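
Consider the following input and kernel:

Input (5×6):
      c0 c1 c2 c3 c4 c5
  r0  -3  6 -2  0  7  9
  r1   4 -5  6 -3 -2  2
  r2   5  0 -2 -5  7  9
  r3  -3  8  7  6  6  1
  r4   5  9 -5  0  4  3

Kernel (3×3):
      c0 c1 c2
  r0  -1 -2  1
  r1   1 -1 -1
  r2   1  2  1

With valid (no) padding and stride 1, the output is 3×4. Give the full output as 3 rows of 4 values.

-5 -19 15 10
39 25 19 7
-7 -7 13 10

Output[0,0]: The receptive field on the input at this output position is [-3 6 -2 / 4 -5 6 / 5 0 -2]. Elementwise product with the kernel and sum: -3·-1 + 6·-2 + -2·1 + 4·1 + -5·-1 + 6·-1 + 5·1 + 0·2 + -2·1.
Output[0,1]: The receptive field on the input at this output position is [6 -2 0 / -5 6 -3 / 0 -2 -5]. Elementwise product with the kernel and sum: 6·-1 + -2·-2 + 0·1 + -5·1 + 6·-1 + -3·-1 + 0·1 + -2·2 + -5·1.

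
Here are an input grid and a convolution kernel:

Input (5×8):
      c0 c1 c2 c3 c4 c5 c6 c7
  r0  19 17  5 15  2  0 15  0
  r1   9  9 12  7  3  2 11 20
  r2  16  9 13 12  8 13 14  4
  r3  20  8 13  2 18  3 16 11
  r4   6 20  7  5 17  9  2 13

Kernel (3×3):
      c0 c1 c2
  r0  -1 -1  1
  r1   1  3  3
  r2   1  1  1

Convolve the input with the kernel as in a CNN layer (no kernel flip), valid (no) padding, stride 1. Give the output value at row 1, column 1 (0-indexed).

The receptive field on the input at this output position is [9 12 7 / 9 13 12 / 8 13 2]. Elementwise product with the kernel and sum: 9·-1 + 12·-1 + 7·1 + 9·1 + 13·3 + 12·3 + 8·1 + 13·1 + 2·1.

93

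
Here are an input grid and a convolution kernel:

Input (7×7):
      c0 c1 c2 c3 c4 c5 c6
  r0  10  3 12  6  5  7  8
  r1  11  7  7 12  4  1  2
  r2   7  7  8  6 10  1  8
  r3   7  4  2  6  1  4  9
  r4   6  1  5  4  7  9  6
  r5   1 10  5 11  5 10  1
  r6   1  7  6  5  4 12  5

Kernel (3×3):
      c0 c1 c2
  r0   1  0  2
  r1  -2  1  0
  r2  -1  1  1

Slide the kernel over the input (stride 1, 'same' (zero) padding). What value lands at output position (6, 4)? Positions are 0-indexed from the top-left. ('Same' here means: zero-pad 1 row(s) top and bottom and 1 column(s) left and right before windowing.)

The receptive field on the zero-padded input at this output position is [11 5 10 / 5 4 12 / 0 0 0]. Elementwise product with the kernel and sum: 11·1 + 10·2 + 5·-2 + 4·1 + 0·-1 + 0·1 + 0·1.

25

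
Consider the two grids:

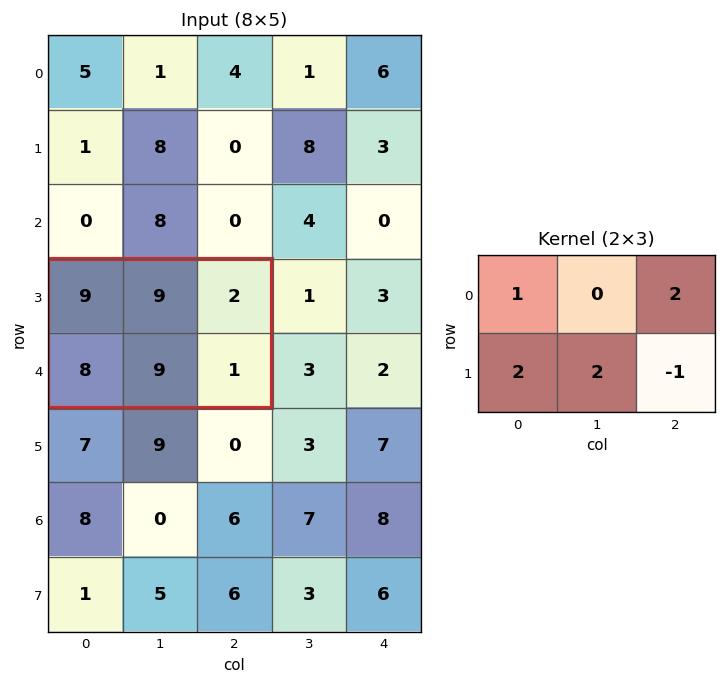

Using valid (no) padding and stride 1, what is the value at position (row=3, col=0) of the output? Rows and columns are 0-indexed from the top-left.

46

The receptive field on the input at this output position is [9 9 2 / 8 9 1]. Elementwise product with the kernel and sum: 9·1 + 2·2 + 8·2 + 9·2 + 1·-1.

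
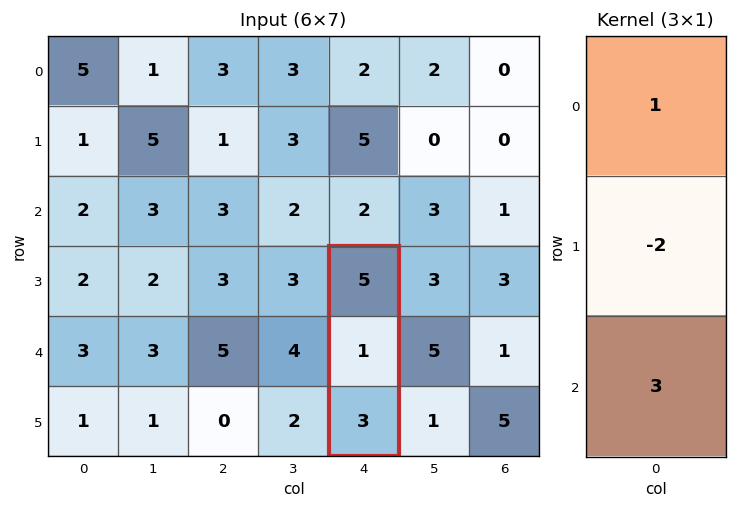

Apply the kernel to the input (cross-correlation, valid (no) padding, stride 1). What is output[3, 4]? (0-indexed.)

12

The receptive field on the input at this output position is [5 / 1 / 3]. Elementwise product with the kernel and sum: 5·1 + 1·-2 + 3·3.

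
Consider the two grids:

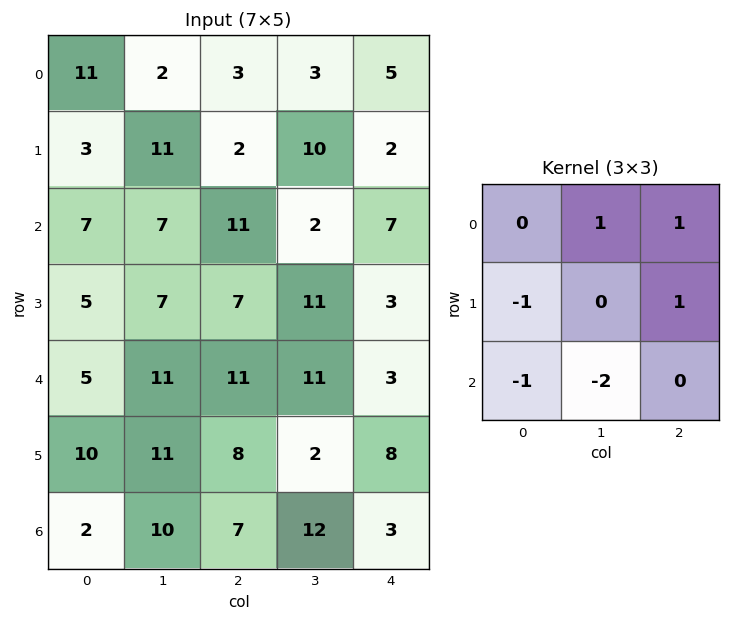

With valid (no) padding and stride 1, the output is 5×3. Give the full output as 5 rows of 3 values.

Output[0,0]: The receptive field on the input at this output position is [11 2 3 / 3 11 2 / 7 7 11]. Elementwise product with the kernel and sum: 2·1 + 3·1 + 3·-1 + 2·1 + 7·-1 + 7·-2.

-17 -24 -7
-2 -14 -21
-7 -16 -28
-12 -9 -6
-2 -11 -17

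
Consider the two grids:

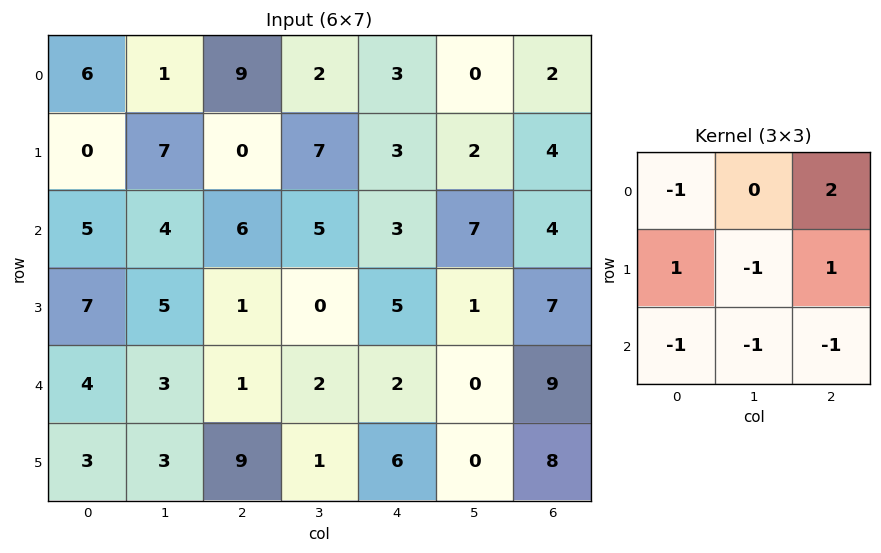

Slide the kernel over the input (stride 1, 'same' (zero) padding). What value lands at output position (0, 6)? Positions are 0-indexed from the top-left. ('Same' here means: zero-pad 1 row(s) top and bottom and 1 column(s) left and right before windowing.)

The receptive field on the zero-padded input at this output position is [0 0 0 / 0 2 0 / 2 4 0]. Elementwise product with the kernel and sum: 0·-1 + 0·2 + 0·1 + 2·-1 + 0·1 + 2·-1 + 4·-1 + 0·-1.

-8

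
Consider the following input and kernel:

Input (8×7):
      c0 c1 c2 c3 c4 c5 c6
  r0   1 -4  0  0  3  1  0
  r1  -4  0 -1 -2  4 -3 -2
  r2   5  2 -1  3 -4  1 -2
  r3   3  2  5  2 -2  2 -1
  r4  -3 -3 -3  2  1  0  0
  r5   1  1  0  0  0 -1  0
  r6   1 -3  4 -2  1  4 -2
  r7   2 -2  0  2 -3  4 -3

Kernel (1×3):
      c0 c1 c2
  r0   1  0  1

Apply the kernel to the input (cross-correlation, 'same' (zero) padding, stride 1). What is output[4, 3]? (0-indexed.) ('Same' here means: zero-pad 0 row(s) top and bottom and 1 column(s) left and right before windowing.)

-2

The receptive field on the zero-padded input at this output position is [-3 2 1]. Elementwise product with the kernel and sum: -3·1 + 1·1.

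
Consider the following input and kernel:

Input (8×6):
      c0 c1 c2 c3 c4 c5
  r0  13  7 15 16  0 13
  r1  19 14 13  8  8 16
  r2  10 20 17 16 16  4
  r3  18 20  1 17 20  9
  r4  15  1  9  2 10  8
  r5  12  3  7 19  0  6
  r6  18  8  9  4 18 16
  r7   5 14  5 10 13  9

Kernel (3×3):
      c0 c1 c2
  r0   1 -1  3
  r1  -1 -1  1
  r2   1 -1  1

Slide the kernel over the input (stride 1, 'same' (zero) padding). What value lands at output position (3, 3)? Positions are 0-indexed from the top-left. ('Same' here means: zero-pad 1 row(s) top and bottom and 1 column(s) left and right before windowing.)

68

The receptive field on the zero-padded input at this output position is [17 16 16 / 1 17 20 / 9 2 10]. Elementwise product with the kernel and sum: 17·1 + 16·-1 + 16·3 + 1·-1 + 17·-1 + 20·1 + 9·1 + 2·-1 + 10·1.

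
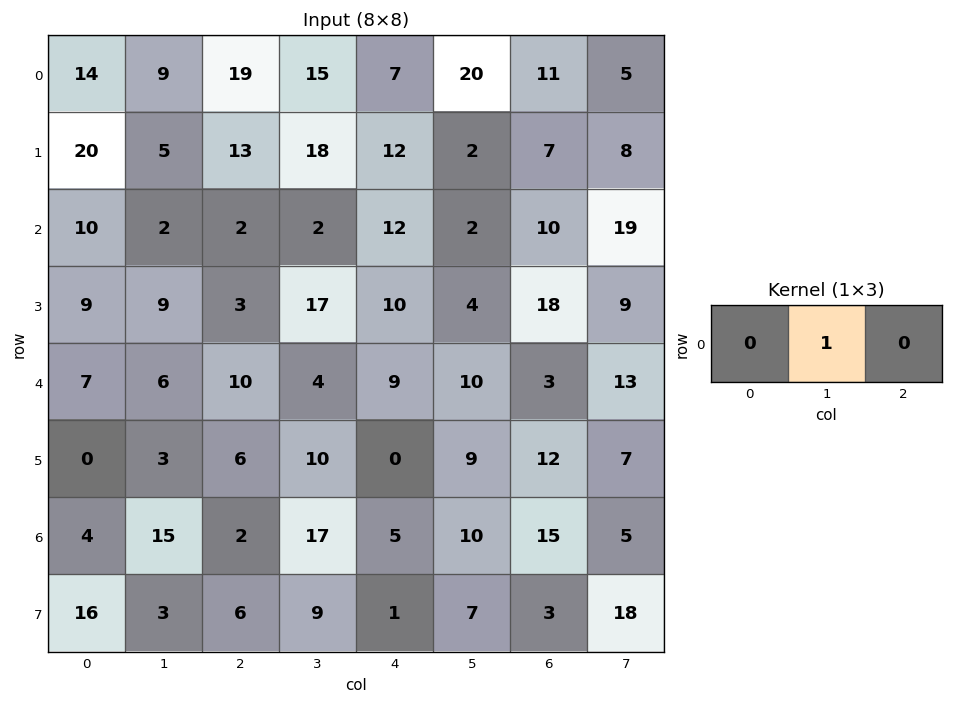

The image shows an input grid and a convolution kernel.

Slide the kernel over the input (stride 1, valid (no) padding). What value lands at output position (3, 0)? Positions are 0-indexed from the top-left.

9

The receptive field on the input at this output position is [9 9 3]. Elementwise product with the kernel and sum: 9·1.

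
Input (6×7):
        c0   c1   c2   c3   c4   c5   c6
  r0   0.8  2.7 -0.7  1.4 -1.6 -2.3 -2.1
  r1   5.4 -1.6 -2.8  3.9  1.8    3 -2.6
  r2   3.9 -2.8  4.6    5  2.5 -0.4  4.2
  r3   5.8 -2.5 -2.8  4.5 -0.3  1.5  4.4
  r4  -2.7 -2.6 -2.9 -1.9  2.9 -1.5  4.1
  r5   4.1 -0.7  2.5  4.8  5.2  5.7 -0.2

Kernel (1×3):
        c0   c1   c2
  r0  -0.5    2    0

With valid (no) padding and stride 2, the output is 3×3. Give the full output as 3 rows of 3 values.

Output[0,0]: The receptive field on the input at this output position is [0.8 2.7 -0.7]. Elementwise product with the kernel and sum: 0.8·-0.5 + 2.7·2.

5 3.15 -3.8
-7.55 7.7 -2.05
-3.85 -2.35 -4.45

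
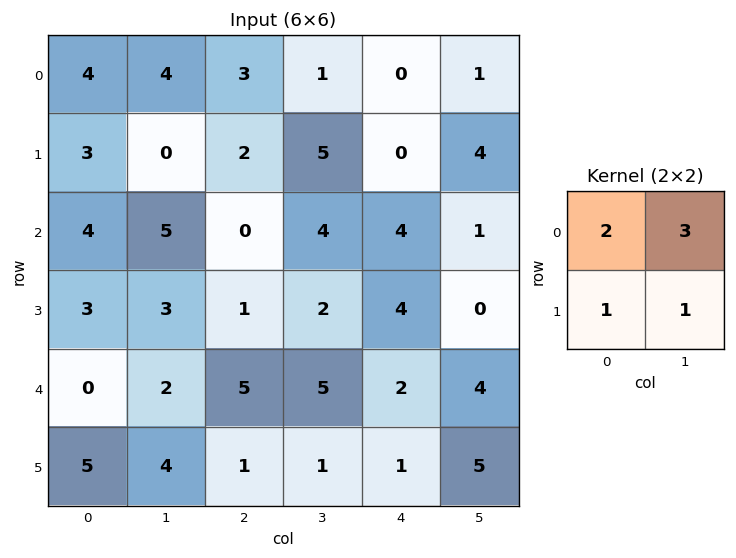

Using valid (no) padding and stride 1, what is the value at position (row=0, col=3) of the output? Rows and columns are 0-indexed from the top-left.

The receptive field on the input at this output position is [1 0 / 5 0]. Elementwise product with the kernel and sum: 1·2 + 0·3 + 5·1 + 0·1.

7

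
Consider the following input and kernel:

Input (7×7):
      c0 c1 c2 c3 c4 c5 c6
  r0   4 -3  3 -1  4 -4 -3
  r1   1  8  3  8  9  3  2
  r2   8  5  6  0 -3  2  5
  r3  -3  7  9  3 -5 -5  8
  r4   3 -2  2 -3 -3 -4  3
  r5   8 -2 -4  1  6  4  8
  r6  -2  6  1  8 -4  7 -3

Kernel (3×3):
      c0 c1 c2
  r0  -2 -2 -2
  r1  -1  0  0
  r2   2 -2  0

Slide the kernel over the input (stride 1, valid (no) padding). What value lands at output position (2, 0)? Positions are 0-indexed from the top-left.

-25

The receptive field on the input at this output position is [8 5 6 / -3 7 9 / 3 -2 2]. Elementwise product with the kernel and sum: 8·-2 + 5·-2 + 6·-2 + -3·-1 + 3·2 + -2·-2.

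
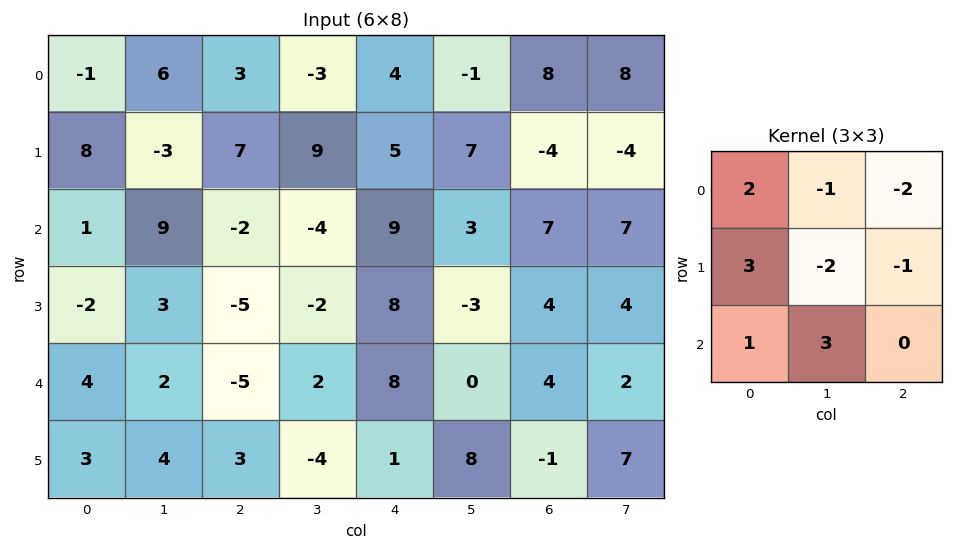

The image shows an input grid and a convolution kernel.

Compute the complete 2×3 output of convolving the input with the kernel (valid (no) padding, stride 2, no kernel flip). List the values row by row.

Output[0,0]: The receptive field on the input at this output position is [-1 6 3 / 8 -3 7 / 1 9 -2]. Elementwise product with the kernel and sum: -1·2 + 6·-1 + 3·-2 + 8·3 + -3·-2 + 7·-1 + 1·1 + 9·3.

37 -15 16
0 -36 35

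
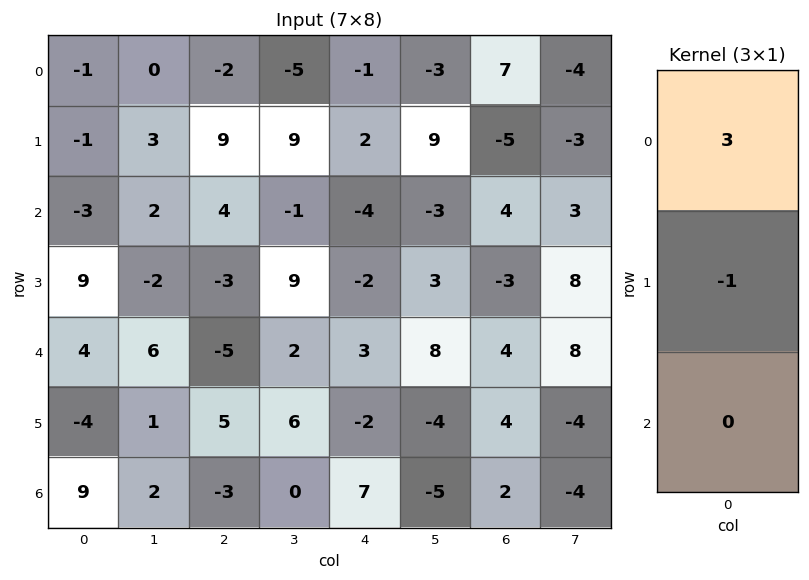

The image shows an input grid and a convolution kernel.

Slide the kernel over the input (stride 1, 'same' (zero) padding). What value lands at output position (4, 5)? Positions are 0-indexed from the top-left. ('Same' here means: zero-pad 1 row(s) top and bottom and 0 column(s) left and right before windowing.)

The receptive field on the zero-padded input at this output position is [3 / 8 / -4]. Elementwise product with the kernel and sum: 3·3 + 8·-1.

1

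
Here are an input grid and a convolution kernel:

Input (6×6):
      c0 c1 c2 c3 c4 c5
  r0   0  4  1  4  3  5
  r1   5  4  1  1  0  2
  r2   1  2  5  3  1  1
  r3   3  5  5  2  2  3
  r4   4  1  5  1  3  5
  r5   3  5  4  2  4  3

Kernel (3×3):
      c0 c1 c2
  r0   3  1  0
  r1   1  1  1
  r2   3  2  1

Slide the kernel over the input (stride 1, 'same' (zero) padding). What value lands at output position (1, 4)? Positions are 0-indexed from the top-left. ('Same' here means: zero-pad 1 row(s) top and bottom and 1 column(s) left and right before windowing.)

30

The receptive field on the zero-padded input at this output position is [4 3 5 / 1 0 2 / 3 1 1]. Elementwise product with the kernel and sum: 4·3 + 3·1 + 1·1 + 0·1 + 2·1 + 3·3 + 1·2 + 1·1.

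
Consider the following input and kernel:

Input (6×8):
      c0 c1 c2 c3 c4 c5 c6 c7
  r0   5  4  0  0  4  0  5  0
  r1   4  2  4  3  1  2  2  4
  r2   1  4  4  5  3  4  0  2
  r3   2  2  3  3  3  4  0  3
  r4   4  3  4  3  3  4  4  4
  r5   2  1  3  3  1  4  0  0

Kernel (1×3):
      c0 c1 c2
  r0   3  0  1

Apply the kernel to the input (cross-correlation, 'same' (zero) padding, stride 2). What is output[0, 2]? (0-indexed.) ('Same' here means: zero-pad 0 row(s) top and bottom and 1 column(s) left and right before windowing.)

0

The receptive field on the zero-padded input at this output position is [0 4 0]. Elementwise product with the kernel and sum: 0·3 + 0·1.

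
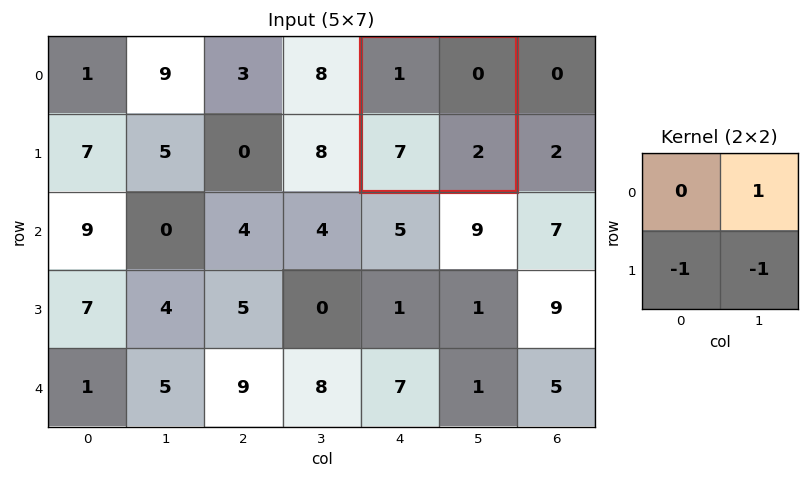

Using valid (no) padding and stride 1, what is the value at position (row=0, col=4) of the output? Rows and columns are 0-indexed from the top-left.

-9

The receptive field on the input at this output position is [1 0 / 7 2]. Elementwise product with the kernel and sum: 0·1 + 7·-1 + 2·-1.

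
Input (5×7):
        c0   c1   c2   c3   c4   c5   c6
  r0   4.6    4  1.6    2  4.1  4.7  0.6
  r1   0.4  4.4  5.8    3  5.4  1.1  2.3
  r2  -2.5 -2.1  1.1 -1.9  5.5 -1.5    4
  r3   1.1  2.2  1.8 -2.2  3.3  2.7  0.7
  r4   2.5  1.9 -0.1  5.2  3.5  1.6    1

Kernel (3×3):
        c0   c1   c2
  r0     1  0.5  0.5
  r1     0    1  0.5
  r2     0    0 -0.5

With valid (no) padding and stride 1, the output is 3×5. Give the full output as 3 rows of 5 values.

Output[0,0]: The receptive field on the input at this output position is [4.6 4 1.6 / 0.4 4.4 5.8 / -2.5 -2.1 1.1]. Elementwise product with the kernel and sum: 4.6·1 + 4·0.5 + 1.6·0.5 + 4.4·1 + 5.8·0.5 + 1.1·-0.5.

14.15 14.05 7.6 13.1 7
3.05 10.05 9.2 9.65 7.25
0.15 -4.4 0.6 3.95 9.3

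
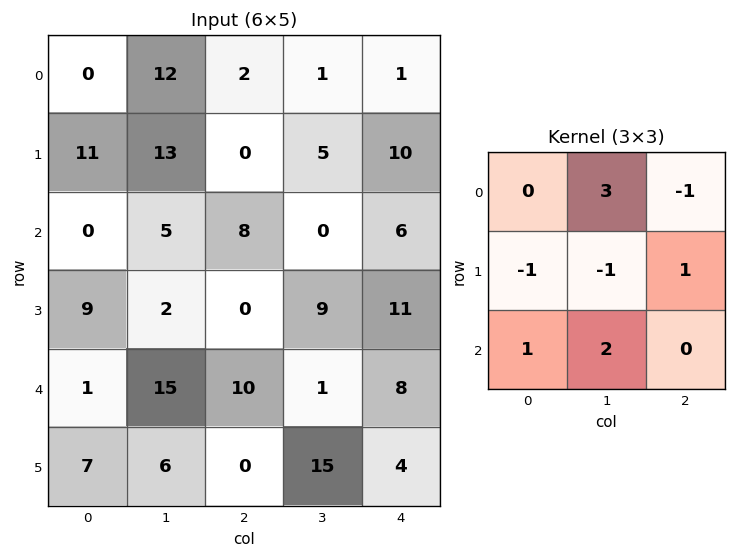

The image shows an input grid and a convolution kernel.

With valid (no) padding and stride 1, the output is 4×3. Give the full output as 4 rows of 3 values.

20 18 15
55 -16 21
27 66 8
19 -27 43

Output[0,0]: The receptive field on the input at this output position is [0 12 2 / 11 13 0 / 0 5 8]. Elementwise product with the kernel and sum: 12·3 + 2·-1 + 11·-1 + 13·-1 + 0·1 + 0·1 + 5·2.
Output[0,1]: The receptive field on the input at this output position is [12 2 1 / 13 0 5 / 5 8 0]. Elementwise product with the kernel and sum: 2·3 + 1·-1 + 13·-1 + 0·-1 + 5·1 + 5·1 + 8·2.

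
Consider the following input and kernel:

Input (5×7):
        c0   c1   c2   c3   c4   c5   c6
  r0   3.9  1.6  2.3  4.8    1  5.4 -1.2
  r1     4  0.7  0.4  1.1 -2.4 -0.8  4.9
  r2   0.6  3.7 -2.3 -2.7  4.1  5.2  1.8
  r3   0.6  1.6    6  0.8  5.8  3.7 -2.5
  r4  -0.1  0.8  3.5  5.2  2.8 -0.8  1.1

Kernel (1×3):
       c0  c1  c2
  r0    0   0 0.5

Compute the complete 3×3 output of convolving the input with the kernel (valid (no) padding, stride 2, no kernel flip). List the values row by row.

1.15 0.5 -0.6
-1.15 2.05 0.9
1.75 1.4 0.55

Output[0,0]: The receptive field on the input at this output position is [3.9 1.6 2.3]. Elementwise product with the kernel and sum: 2.3·0.5.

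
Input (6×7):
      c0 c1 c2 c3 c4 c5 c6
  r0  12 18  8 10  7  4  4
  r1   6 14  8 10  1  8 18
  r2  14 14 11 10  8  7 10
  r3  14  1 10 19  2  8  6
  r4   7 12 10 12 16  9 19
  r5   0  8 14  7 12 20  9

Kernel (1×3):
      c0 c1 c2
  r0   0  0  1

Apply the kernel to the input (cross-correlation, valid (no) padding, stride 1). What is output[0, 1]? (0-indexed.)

The receptive field on the input at this output position is [18 8 10]. Elementwise product with the kernel and sum: 10·1.

10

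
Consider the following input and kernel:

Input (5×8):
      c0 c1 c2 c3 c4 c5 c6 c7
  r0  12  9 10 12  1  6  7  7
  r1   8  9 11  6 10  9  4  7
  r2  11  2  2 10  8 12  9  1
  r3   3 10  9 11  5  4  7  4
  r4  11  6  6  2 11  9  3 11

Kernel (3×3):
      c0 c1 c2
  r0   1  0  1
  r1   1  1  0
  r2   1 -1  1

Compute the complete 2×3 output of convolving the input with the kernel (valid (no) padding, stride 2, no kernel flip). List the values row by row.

50 28 32
37 45 31

Output[0,0]: The receptive field on the input at this output position is [12 9 10 / 8 9 11 / 11 2 2]. Elementwise product with the kernel and sum: 12·1 + 10·1 + 8·1 + 9·1 + 11·1 + 2·-1 + 2·1.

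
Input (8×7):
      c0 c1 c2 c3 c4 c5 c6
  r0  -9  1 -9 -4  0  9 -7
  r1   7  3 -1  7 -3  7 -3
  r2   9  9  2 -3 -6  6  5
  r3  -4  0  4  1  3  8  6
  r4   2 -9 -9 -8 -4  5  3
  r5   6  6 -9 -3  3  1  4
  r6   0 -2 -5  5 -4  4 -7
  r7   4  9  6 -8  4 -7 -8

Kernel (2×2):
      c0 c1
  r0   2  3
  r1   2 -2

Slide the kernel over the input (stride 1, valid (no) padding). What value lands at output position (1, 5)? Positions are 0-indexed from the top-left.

7

The receptive field on the input at this output position is [7 -3 / 6 5]. Elementwise product with the kernel and sum: 7·2 + -3·3 + 6·2 + 5·-2.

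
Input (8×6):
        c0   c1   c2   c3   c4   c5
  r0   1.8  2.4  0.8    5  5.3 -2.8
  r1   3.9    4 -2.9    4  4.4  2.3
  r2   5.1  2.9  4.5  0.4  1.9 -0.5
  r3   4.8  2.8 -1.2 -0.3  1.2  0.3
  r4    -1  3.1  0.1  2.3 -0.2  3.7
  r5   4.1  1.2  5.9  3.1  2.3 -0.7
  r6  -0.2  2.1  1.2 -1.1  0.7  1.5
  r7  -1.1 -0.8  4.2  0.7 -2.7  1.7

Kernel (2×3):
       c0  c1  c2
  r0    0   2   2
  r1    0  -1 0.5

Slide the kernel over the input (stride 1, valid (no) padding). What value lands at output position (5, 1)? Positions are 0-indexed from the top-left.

16.25

The receptive field on the input at this output position is [1.2 5.9 3.1 / 2.1 1.2 -1.1]. Elementwise product with the kernel and sum: 5.9·2 + 3.1·2 + 1.2·-1 + -1.1·0.5.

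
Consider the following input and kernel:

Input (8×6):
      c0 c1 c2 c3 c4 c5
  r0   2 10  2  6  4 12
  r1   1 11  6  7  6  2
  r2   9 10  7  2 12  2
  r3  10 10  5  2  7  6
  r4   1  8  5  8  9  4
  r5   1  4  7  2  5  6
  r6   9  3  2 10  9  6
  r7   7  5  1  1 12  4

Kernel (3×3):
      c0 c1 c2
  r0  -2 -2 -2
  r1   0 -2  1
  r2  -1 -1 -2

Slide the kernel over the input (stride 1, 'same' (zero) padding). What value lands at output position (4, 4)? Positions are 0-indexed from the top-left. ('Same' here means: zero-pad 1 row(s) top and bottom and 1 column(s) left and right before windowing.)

The receptive field on the zero-padded input at this output position is [2 7 6 / 8 9 4 / 2 5 6]. Elementwise product with the kernel and sum: 2·-2 + 7·-2 + 6·-2 + 9·-2 + 4·1 + 2·-1 + 5·-1 + 6·-2.

-63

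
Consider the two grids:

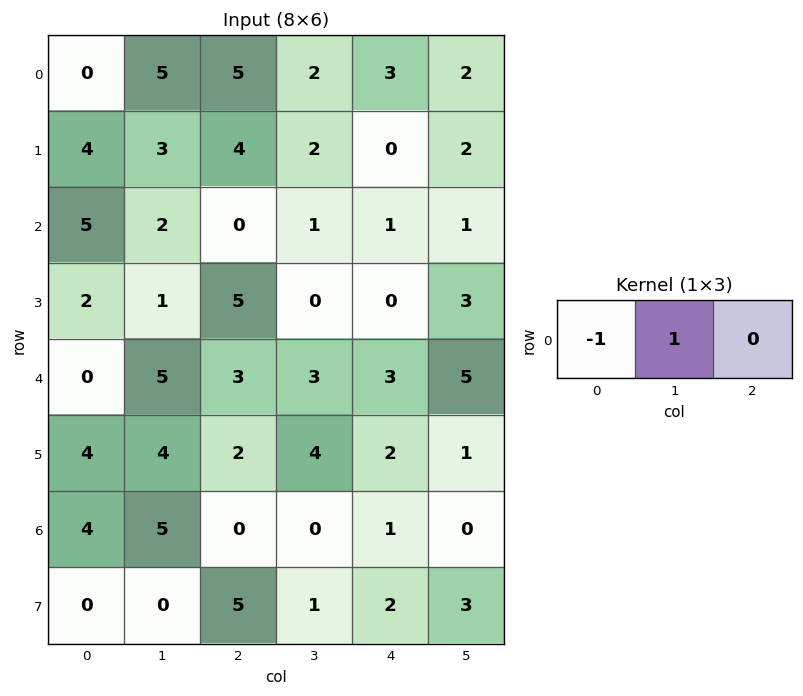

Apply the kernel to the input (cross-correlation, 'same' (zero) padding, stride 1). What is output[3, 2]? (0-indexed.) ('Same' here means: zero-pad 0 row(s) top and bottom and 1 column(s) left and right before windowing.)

The receptive field on the zero-padded input at this output position is [1 5 0]. Elementwise product with the kernel and sum: 1·-1 + 5·1.

4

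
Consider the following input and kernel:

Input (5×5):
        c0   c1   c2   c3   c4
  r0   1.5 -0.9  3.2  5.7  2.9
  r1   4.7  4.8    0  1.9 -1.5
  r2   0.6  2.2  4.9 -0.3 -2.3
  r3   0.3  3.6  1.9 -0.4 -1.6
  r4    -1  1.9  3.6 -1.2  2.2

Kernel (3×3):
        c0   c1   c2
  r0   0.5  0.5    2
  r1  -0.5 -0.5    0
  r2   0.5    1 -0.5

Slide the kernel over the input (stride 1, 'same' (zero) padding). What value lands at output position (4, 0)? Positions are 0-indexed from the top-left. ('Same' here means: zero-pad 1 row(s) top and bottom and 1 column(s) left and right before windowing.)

The receptive field on the zero-padded input at this output position is [0 0.3 3.6 / 0 -1 1.9 / 0 0 0]. Elementwise product with the kernel and sum: 0·0.5 + 0.3·0.5 + 3.6·2 + 0·-0.5 + -1·-0.5 + 0·0.5 + 0·1 + 0·-0.5.

7.85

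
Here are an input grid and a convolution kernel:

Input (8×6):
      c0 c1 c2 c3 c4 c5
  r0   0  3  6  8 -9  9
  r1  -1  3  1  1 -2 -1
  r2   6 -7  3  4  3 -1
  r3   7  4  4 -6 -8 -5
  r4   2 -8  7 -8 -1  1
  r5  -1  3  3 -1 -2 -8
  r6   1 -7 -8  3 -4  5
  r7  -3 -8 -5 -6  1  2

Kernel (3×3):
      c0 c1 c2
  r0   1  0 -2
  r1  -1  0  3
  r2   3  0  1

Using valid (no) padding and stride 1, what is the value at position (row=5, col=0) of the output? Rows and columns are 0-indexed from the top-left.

The receptive field on the input at this output position is [-1 3 3 / 1 -7 -8 / -3 -8 -5]. Elementwise product with the kernel and sum: -1·1 + 3·-2 + 1·-1 + -8·3 + -3·3 + -5·1.

-46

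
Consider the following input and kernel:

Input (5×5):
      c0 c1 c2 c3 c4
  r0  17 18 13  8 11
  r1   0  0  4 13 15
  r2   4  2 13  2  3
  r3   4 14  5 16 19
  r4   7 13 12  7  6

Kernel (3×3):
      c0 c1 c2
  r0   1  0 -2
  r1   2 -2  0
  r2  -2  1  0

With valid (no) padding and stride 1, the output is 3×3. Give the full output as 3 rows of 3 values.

-15 3 -51
2 -71 2
-43 2 -32

Output[0,0]: The receptive field on the input at this output position is [17 18 13 / 0 0 4 / 4 2 13]. Elementwise product with the kernel and sum: 17·1 + 13·-2 + 0·2 + 0·-2 + 4·-2 + 2·1.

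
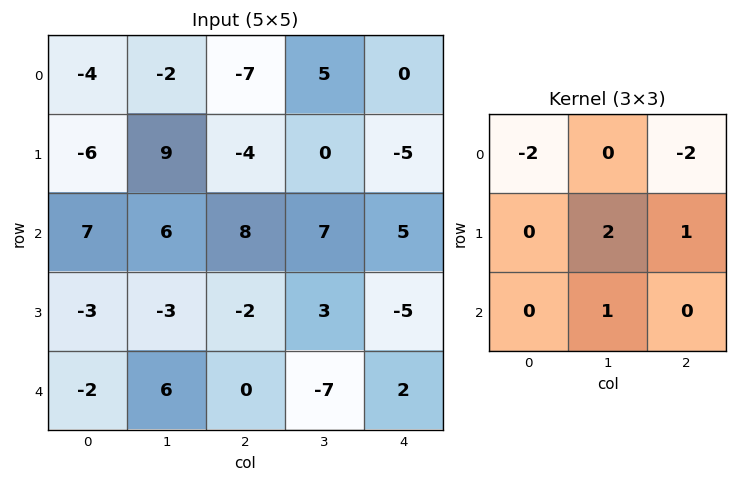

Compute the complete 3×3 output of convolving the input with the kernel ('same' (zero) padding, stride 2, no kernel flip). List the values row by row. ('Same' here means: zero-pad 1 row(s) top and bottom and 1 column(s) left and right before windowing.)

-16 -13 -5
-1 3 5
8 -7 -2

Output[0,0]: The receptive field on the zero-padded input at this output position is [0 0 0 / 0 -4 -2 / 0 -6 9]. Elementwise product with the kernel and sum: 0·-2 + 0·-2 + -4·2 + -2·1 + -6·1.
Output[0,1]: The receptive field on the zero-padded input at this output position is [0 0 0 / -2 -7 5 / 9 -4 0]. Elementwise product with the kernel and sum: 0·-2 + 0·-2 + -7·2 + 5·1 + -4·1.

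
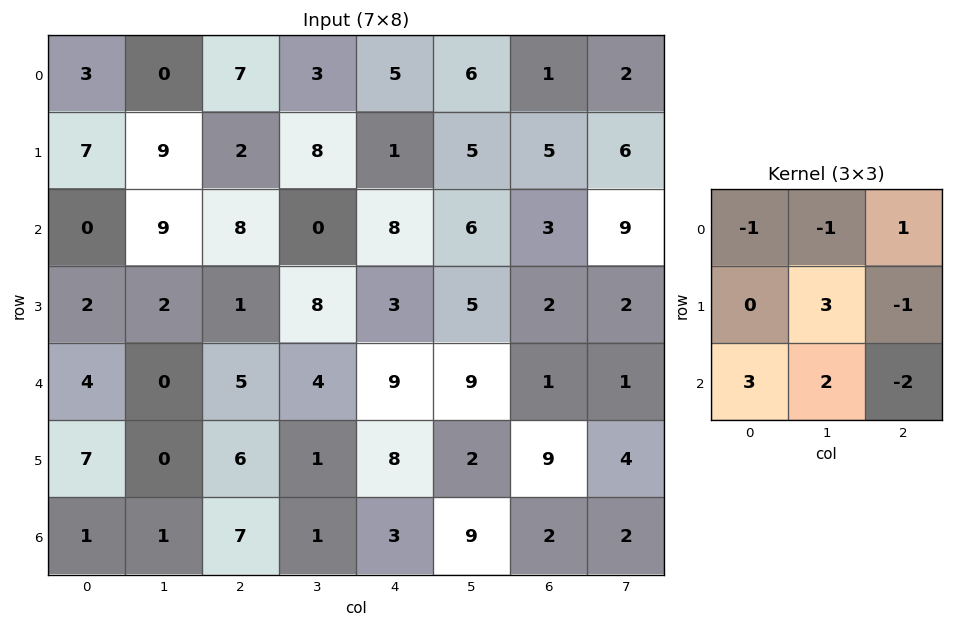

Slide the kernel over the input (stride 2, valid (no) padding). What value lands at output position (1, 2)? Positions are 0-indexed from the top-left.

45

The receptive field on the input at this output position is [8 6 3 / 3 5 2 / 9 9 1]. Elementwise product with the kernel and sum: 8·-1 + 6·-1 + 3·1 + 5·3 + 2·-1 + 9·3 + 9·2 + 1·-2.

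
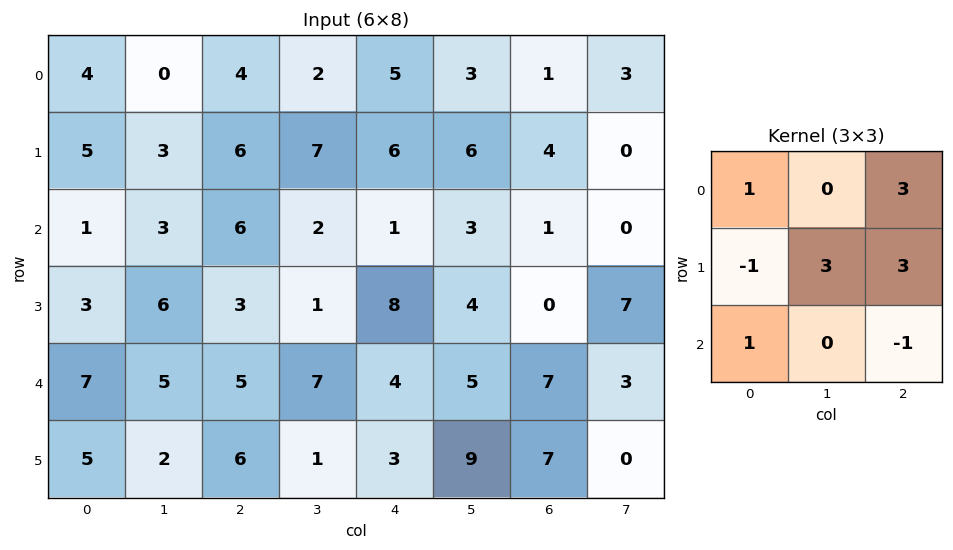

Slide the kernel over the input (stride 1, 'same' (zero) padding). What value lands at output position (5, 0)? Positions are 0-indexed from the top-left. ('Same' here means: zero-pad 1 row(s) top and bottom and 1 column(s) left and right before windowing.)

The receptive field on the zero-padded input at this output position is [0 7 5 / 0 5 2 / 0 0 0]. Elementwise product with the kernel and sum: 0·1 + 5·3 + 0·-1 + 5·3 + 2·3 + 0·1 + 0·-1.

36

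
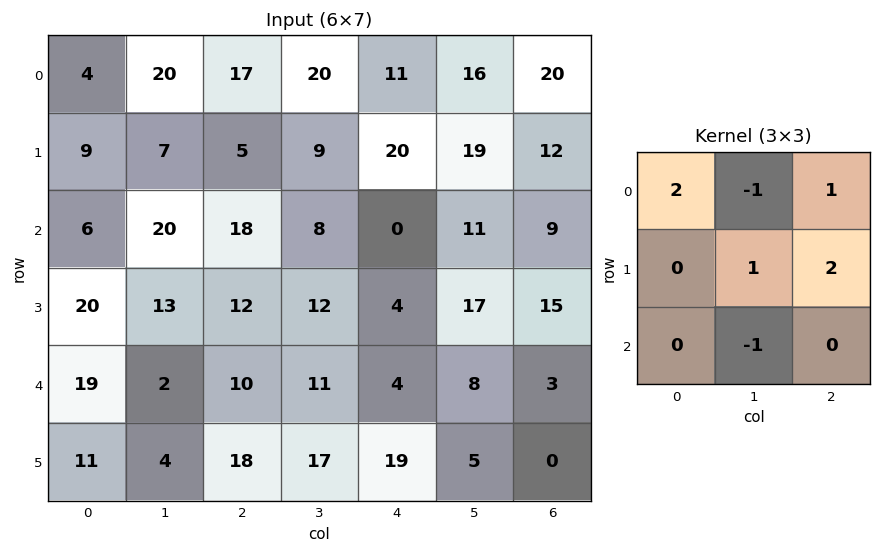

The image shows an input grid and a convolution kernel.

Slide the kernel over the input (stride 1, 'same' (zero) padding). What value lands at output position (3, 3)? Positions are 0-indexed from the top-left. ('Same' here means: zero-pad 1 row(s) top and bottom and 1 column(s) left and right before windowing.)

37

The receptive field on the zero-padded input at this output position is [18 8 0 / 12 12 4 / 10 11 4]. Elementwise product with the kernel and sum: 18·2 + 8·-1 + 0·1 + 12·1 + 4·2 + 11·-1.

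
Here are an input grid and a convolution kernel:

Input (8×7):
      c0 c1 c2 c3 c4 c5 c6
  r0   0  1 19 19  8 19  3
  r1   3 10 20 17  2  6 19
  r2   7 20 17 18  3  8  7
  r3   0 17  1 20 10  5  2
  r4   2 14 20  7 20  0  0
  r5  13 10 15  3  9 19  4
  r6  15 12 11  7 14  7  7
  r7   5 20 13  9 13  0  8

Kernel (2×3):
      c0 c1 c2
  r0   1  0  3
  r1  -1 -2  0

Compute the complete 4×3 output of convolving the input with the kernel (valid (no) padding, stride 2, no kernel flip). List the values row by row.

Output[0,0]: The receptive field on the input at this output position is [0 1 19 / 3 10 20]. Elementwise product with the kernel and sum: 0·1 + 19·3 + 3·-1 + 10·-2.
Output[0,1]: The receptive field on the input at this output position is [19 19 8 / 20 17 2]. Elementwise product with the kernel and sum: 19·1 + 8·3 + 20·-1 + 17·-2.

34 -11 3
24 -15 4
29 59 -27
3 22 22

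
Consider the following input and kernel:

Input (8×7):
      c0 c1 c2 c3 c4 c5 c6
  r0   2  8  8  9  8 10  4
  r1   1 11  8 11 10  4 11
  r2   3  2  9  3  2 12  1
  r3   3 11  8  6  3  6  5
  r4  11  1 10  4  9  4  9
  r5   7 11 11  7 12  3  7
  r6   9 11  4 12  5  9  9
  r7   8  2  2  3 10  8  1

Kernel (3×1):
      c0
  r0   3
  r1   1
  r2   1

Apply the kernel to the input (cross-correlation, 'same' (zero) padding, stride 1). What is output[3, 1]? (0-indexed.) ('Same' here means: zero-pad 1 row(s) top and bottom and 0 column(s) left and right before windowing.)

The receptive field on the zero-padded input at this output position is [2 / 11 / 1]. Elementwise product with the kernel and sum: 2·3 + 11·1 + 1·1.

18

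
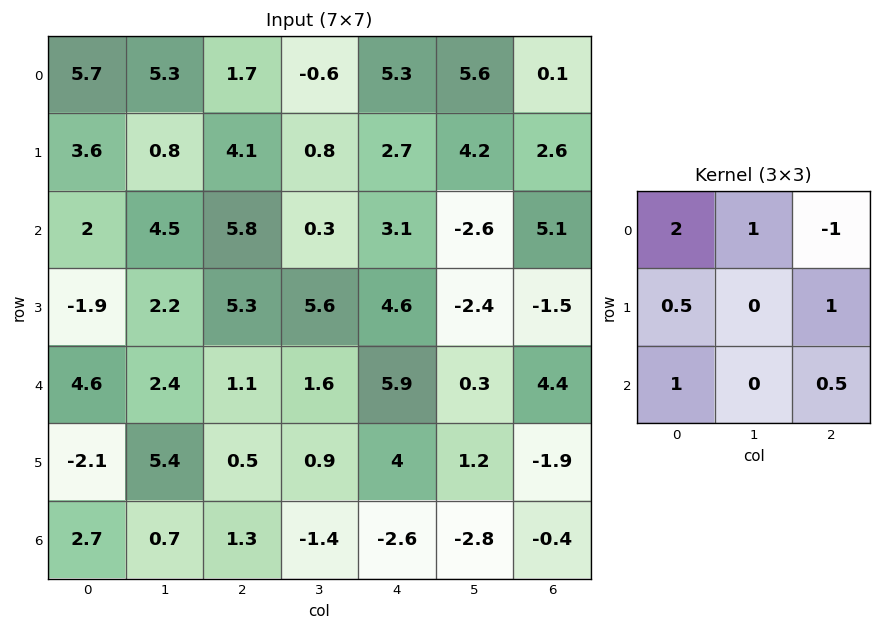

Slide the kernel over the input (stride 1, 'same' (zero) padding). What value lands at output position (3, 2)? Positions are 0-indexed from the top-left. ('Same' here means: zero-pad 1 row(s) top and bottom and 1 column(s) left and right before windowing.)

The receptive field on the zero-padded input at this output position is [4.5 5.8 0.3 / 2.2 5.3 5.6 / 2.4 1.1 1.6]. Elementwise product with the kernel and sum: 4.5·2 + 5.8·1 + 0.3·-1 + 2.2·0.5 + 5.6·1 + 2.4·1 + 1.6·0.5.

24.4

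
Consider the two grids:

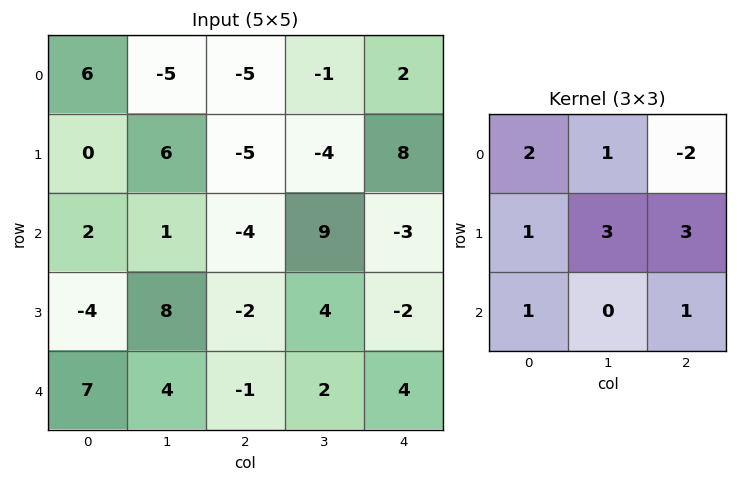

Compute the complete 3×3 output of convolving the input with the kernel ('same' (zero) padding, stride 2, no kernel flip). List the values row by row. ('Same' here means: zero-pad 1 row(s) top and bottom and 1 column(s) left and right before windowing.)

Output[0,0]: The receptive field on the zero-padded input at this output position is [0 0 0 / 0 6 -5 / 0 0 6]. Elementwise product with the kernel and sum: 0·2 + 0·1 + 0·-2 + 0·1 + 6·3 + -5·3 + 0·1 + 6·1.
Output[0,1]: The receptive field on the zero-padded input at this output position is [0 0 0 / -5 -5 -1 / 6 -5 -4]. Elementwise product with the kernel and sum: 0·2 + 0·1 + 0·-2 + -5·1 + -5·3 + -1·3 + 6·1 + -4·1.

9 -21 1
5 43 4
13 13 20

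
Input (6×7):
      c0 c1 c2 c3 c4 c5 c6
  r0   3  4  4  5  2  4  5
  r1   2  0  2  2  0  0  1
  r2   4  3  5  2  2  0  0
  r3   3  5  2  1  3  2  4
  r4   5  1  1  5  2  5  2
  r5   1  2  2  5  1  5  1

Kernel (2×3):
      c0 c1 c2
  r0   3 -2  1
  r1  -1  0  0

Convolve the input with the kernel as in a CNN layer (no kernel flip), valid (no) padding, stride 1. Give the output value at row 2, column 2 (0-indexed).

11

The receptive field on the input at this output position is [5 2 2 / 2 1 3]. Elementwise product with the kernel and sum: 5·3 + 2·-2 + 2·1 + 2·-1.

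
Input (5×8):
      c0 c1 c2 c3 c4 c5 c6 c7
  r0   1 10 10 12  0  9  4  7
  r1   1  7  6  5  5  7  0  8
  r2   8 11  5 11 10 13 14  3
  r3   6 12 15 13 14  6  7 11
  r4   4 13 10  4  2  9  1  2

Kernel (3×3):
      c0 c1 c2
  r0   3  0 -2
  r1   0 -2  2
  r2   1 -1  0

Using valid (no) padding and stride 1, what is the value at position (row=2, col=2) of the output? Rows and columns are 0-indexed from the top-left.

The receptive field on the input at this output position is [5 11 10 / 15 13 14 / 10 4 2]. Elementwise product with the kernel and sum: 5·3 + 10·-2 + 13·-2 + 14·2 + 10·1 + 4·-1.

3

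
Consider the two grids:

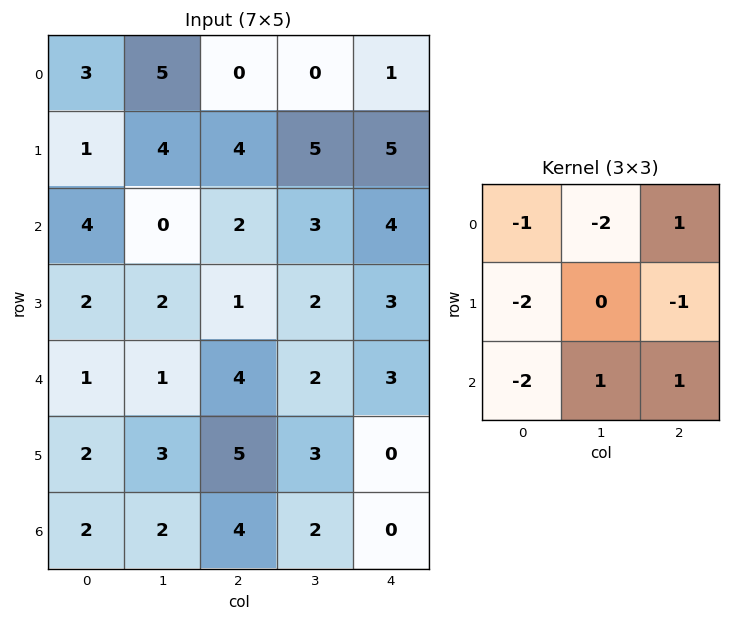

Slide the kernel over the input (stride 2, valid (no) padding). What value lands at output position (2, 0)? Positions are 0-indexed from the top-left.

The receptive field on the input at this output position is [1 1 4 / 2 3 5 / 2 2 4]. Elementwise product with the kernel and sum: 1·-1 + 1·-2 + 4·1 + 2·-2 + 5·-1 + 2·-2 + 2·1 + 4·1.

-6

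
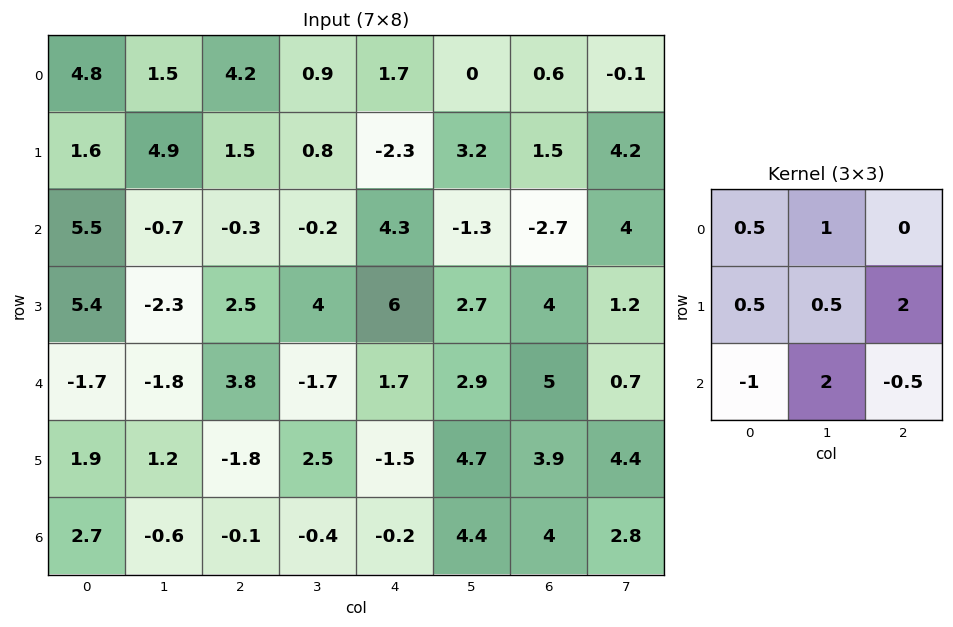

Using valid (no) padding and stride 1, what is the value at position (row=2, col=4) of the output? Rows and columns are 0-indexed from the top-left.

14.8

The receptive field on the input at this output position is [4.3 -1.3 -2.7 / 6 2.7 4 / 1.7 2.9 5]. Elementwise product with the kernel and sum: 4.3·0.5 + -1.3·1 + 6·0.5 + 2.7·0.5 + 4·2 + 1.7·-1 + 2.9·2 + 5·-0.5.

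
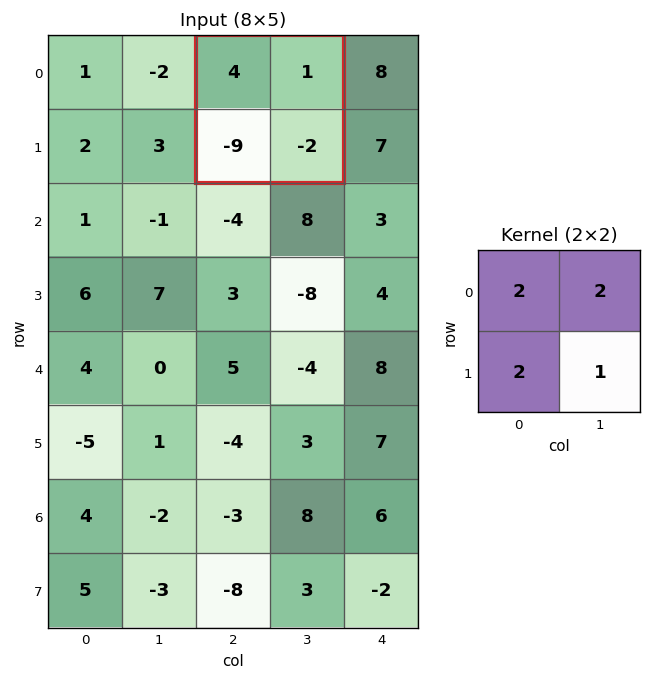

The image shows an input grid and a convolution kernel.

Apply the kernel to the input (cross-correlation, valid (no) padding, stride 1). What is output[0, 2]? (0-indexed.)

The receptive field on the input at this output position is [4 1 / -9 -2]. Elementwise product with the kernel and sum: 4·2 + 1·2 + -9·2 + -2·1.

-10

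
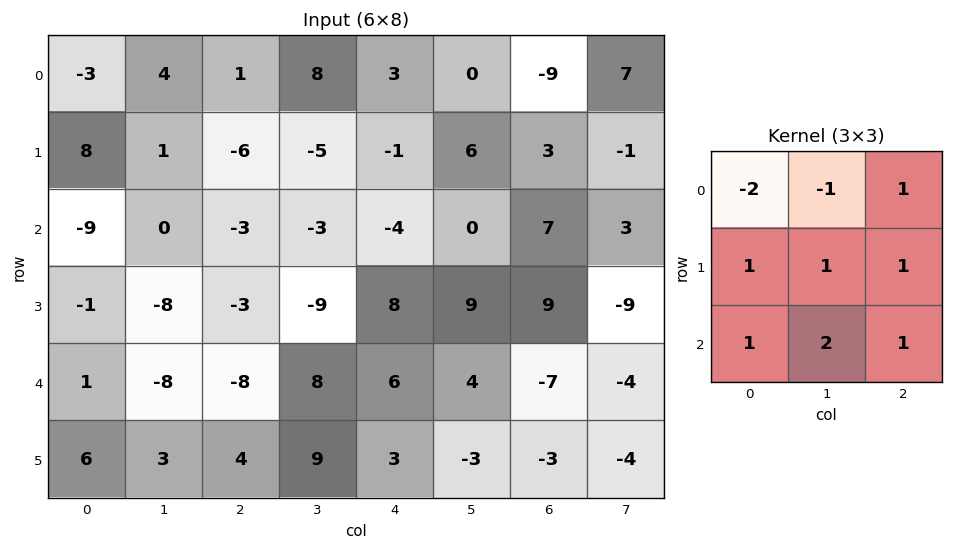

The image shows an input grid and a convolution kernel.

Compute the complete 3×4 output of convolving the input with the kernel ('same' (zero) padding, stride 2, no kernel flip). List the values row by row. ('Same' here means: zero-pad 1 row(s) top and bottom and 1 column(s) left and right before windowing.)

18 -3 10 9
-26 -30 26 12
1 22 49 -56

Output[0,0]: The receptive field on the zero-padded input at this output position is [0 0 0 / 0 -3 4 / 0 8 1]. Elementwise product with the kernel and sum: 0·-2 + 0·-1 + 0·1 + 0·1 + -3·1 + 4·1 + 0·1 + 8·2 + 1·1.
Output[0,1]: The receptive field on the zero-padded input at this output position is [0 0 0 / 4 1 8 / 1 -6 -5]. Elementwise product with the kernel and sum: 0·-2 + 0·-1 + 0·1 + 4·1 + 1·1 + 8·1 + 1·1 + -6·2 + -5·1.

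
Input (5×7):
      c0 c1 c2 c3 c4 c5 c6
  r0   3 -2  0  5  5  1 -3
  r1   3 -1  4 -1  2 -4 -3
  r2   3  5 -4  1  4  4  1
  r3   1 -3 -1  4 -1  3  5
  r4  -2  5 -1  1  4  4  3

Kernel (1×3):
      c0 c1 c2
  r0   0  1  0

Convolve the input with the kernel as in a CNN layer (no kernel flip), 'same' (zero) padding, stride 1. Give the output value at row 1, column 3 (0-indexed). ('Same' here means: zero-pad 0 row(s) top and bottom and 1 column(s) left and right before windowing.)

-1

The receptive field on the zero-padded input at this output position is [4 -1 2]. Elementwise product with the kernel and sum: -1·1.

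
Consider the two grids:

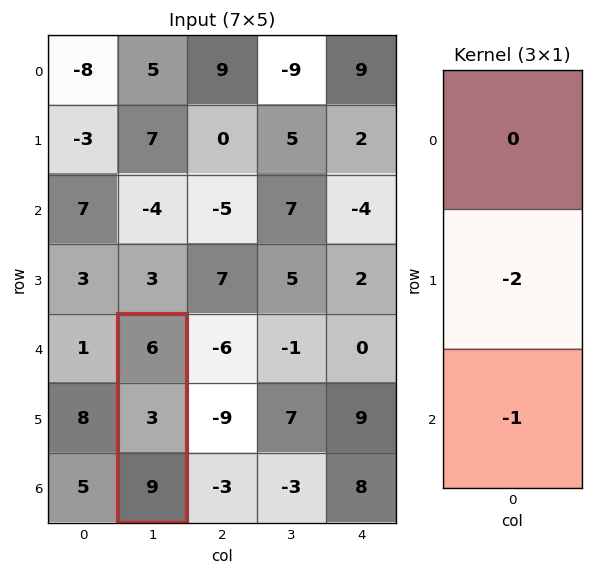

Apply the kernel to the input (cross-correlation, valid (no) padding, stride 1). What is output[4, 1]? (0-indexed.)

The receptive field on the input at this output position is [6 / 3 / 9]. Elementwise product with the kernel and sum: 3·-2 + 9·-1.

-15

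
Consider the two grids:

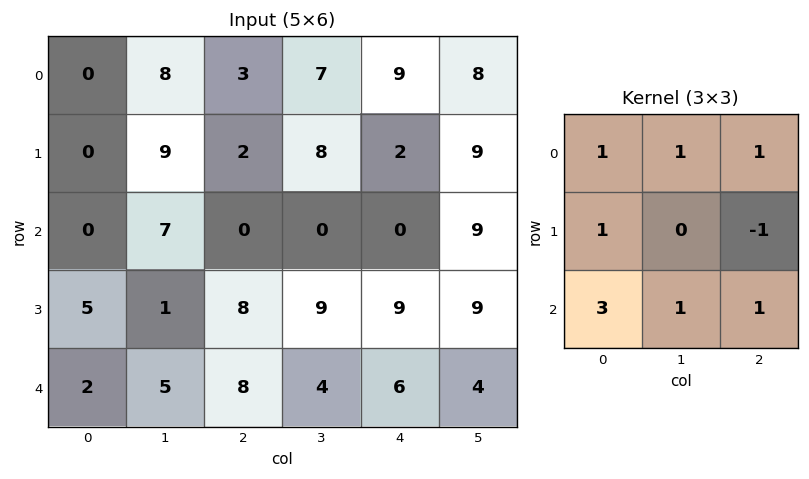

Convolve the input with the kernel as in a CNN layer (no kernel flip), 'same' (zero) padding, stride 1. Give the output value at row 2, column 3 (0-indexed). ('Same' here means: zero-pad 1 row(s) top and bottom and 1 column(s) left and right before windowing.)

54

The receptive field on the zero-padded input at this output position is [2 8 2 / 0 0 0 / 8 9 9]. Elementwise product with the kernel and sum: 2·1 + 8·1 + 2·1 + 0·1 + 0·-1 + 8·3 + 9·1 + 9·1.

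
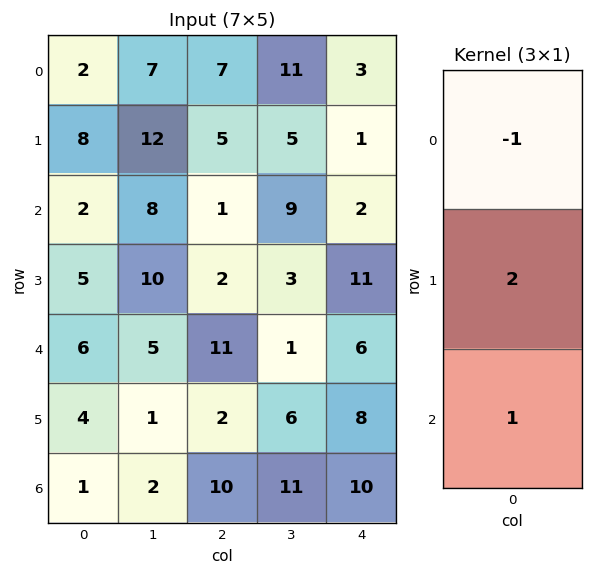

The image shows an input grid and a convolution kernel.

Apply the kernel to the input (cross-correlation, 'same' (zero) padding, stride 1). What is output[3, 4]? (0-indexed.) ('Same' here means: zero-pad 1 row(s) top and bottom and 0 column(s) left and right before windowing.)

26

The receptive field on the zero-padded input at this output position is [2 / 11 / 6]. Elementwise product with the kernel and sum: 2·-1 + 11·2 + 6·1.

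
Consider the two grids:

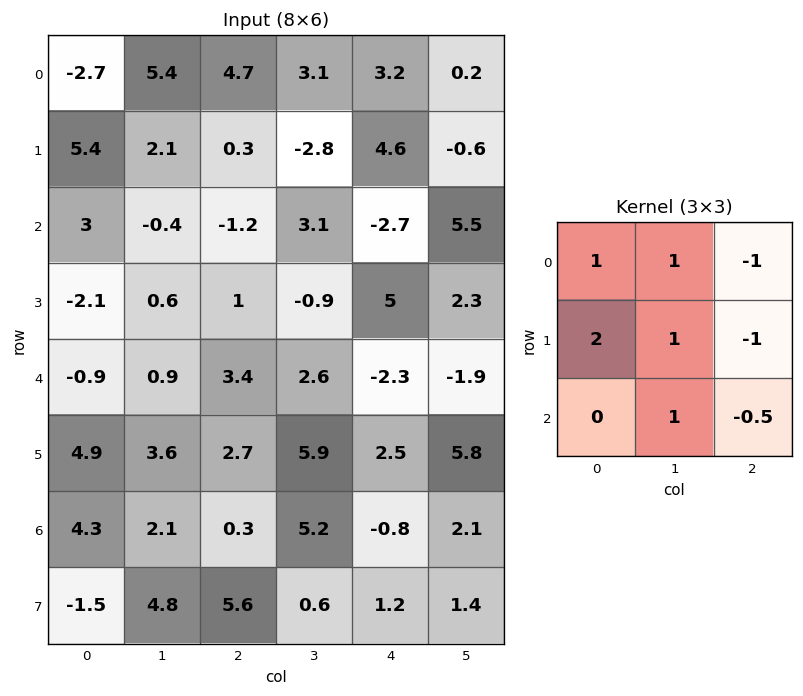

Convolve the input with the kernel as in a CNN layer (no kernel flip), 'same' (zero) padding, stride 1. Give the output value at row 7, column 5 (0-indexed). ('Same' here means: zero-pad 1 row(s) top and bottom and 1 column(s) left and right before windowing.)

The receptive field on the zero-padded input at this output position is [-0.8 2.1 0 / 1.2 1.4 0 / 0 0 0]. Elementwise product with the kernel and sum: -0.8·1 + 2.1·1 + 0·-1 + 1.2·2 + 1.4·1 + 0·-1 + 0·1 + 0·-0.5.

5.1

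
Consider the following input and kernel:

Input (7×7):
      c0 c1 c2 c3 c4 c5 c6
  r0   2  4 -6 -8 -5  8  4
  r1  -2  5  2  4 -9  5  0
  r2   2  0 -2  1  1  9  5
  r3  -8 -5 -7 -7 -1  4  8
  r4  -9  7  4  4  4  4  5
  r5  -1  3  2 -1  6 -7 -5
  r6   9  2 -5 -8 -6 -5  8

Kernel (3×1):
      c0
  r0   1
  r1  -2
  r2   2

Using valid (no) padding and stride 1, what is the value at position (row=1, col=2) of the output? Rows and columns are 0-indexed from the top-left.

-8

The receptive field on the input at this output position is [2 / -2 / -7]. Elementwise product with the kernel and sum: 2·1 + -2·-2 + -7·2.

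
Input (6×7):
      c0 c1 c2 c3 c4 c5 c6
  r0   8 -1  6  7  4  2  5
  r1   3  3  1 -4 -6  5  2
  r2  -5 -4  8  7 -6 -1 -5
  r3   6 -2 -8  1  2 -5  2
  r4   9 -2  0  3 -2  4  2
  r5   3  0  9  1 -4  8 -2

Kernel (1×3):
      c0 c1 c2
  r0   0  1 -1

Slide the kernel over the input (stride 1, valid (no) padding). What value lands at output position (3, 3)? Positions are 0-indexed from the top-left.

The receptive field on the input at this output position is [1 2 -5]. Elementwise product with the kernel and sum: 2·1 + -5·-1.

7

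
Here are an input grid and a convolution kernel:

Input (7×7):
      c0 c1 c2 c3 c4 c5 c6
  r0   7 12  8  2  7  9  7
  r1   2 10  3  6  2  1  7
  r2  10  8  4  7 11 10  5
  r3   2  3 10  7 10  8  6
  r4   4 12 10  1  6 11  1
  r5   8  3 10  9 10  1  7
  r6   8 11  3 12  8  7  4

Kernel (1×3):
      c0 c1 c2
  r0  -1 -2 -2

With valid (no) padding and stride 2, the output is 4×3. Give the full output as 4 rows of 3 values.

-47 -26 -39
-34 -40 -41
-48 -24 -30
-36 -43 -30

Output[0,0]: The receptive field on the input at this output position is [7 12 8]. Elementwise product with the kernel and sum: 7·-1 + 12·-2 + 8·-2.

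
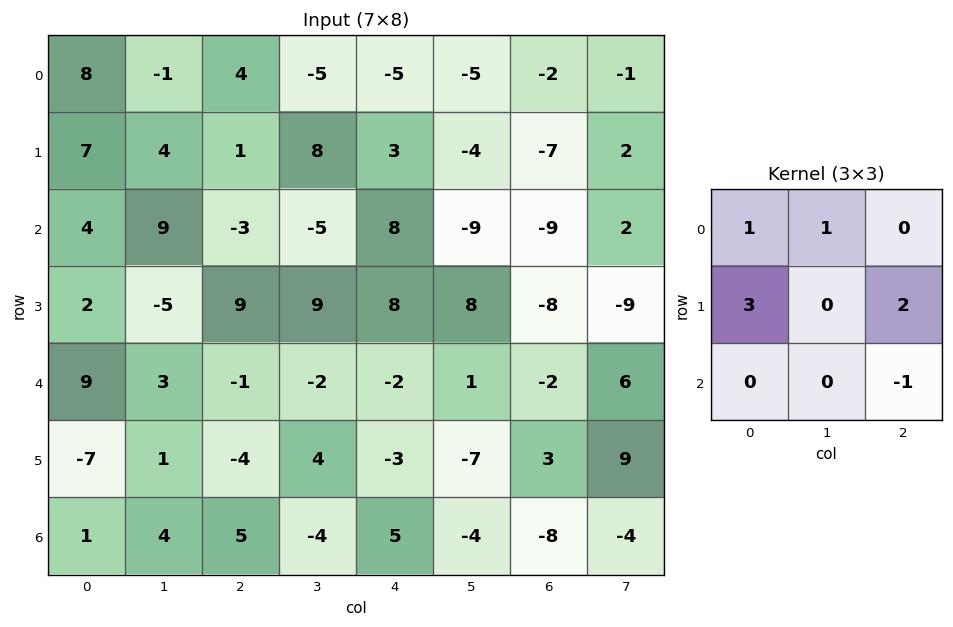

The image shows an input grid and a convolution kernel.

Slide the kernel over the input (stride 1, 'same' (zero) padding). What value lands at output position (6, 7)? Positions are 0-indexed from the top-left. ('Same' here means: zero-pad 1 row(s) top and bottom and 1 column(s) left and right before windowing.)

The receptive field on the zero-padded input at this output position is [3 9 0 / -8 -4 0 / 0 0 0]. Elementwise product with the kernel and sum: 3·1 + 9·1 + -8·3 + 0·2 + 0·-1.

-12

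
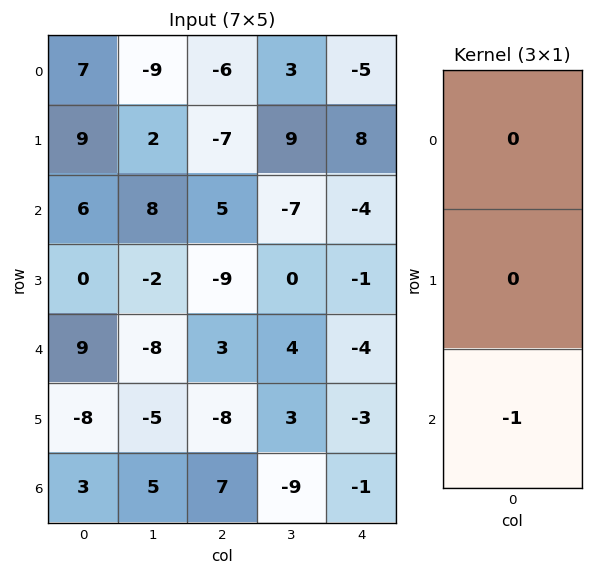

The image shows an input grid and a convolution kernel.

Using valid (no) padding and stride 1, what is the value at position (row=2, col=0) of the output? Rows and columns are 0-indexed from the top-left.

-9

The receptive field on the input at this output position is [6 / 0 / 9]. Elementwise product with the kernel and sum: 9·-1.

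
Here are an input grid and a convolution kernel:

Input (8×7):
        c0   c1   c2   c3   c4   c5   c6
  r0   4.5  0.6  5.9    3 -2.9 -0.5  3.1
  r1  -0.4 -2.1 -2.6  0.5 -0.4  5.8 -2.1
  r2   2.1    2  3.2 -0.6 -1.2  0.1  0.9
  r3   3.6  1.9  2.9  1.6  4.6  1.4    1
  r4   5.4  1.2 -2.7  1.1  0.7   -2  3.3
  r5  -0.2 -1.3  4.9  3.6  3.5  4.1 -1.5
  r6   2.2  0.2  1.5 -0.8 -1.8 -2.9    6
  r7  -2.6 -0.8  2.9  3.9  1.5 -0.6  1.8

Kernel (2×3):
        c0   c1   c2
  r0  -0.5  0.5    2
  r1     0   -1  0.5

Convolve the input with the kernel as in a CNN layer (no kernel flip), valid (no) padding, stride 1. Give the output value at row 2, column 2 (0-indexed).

The receptive field on the input at this output position is [3.2 -0.6 -1.2 / 2.9 1.6 4.6]. Elementwise product with the kernel and sum: 3.2·-0.5 + -0.6·0.5 + -1.2·2 + 1.6·-1 + 4.6·0.5.

-3.6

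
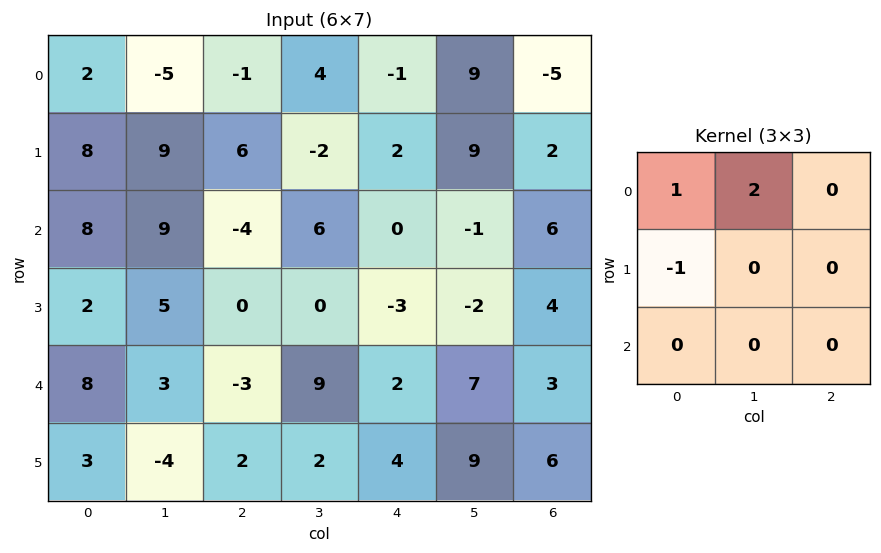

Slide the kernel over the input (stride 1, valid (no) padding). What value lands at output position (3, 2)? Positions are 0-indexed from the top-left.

3

The receptive field on the input at this output position is [0 0 -3 / -3 9 2 / 2 2 4]. Elementwise product with the kernel and sum: 0·1 + 0·2 + -3·-1.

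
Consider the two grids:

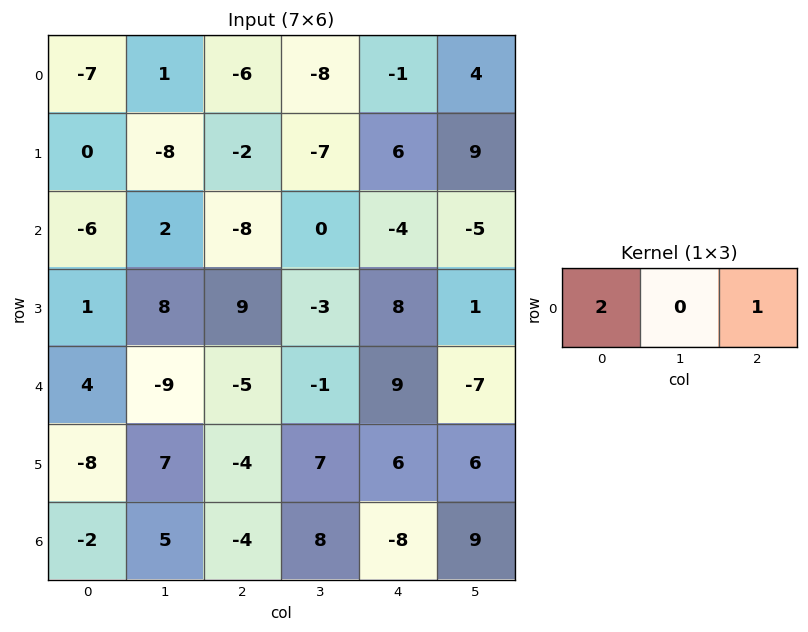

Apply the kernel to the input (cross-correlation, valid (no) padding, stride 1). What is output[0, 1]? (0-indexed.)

-6

The receptive field on the input at this output position is [1 -6 -8]. Elementwise product with the kernel and sum: 1·2 + -8·1.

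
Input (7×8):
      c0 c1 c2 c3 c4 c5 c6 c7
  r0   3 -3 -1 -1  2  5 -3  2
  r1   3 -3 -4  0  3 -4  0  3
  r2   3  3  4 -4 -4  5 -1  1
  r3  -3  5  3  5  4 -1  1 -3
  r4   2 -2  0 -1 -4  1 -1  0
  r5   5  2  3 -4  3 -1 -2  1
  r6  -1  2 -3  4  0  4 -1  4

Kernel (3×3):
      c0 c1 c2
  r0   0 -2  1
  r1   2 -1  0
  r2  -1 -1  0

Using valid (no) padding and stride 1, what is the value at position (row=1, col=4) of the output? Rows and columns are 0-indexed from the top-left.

The receptive field on the input at this output position is [3 -4 0 / -4 5 -1 / 4 -1 1]. Elementwise product with the kernel and sum: -4·-2 + 0·1 + -4·2 + 5·-1 + 4·-1 + -1·-1.

-8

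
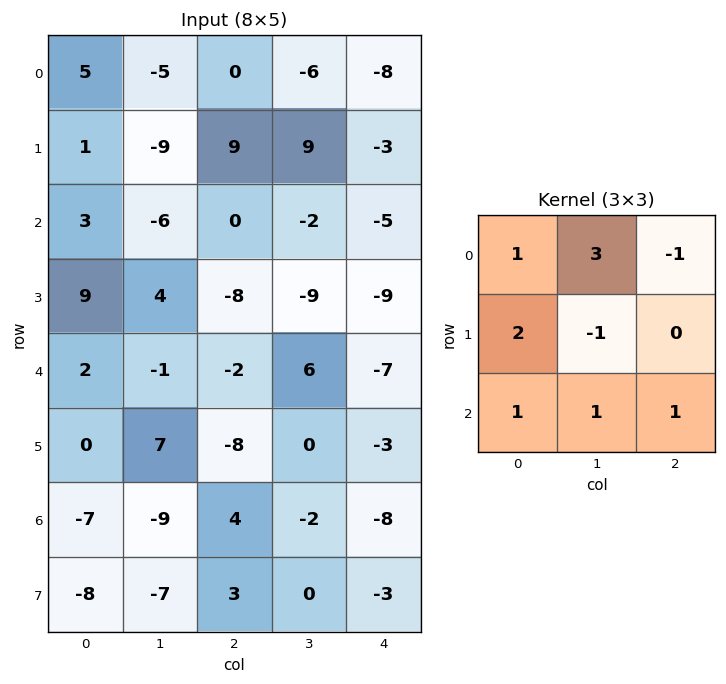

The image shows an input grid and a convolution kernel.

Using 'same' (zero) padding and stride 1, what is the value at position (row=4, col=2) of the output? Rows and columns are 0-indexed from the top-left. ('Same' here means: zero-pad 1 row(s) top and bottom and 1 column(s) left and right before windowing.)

The receptive field on the zero-padded input at this output position is [4 -8 -9 / -1 -2 6 / 7 -8 0]. Elementwise product with the kernel and sum: 4·1 + -8·3 + -9·-1 + -1·2 + -2·-1 + 7·1 + -8·1 + 0·1.

-12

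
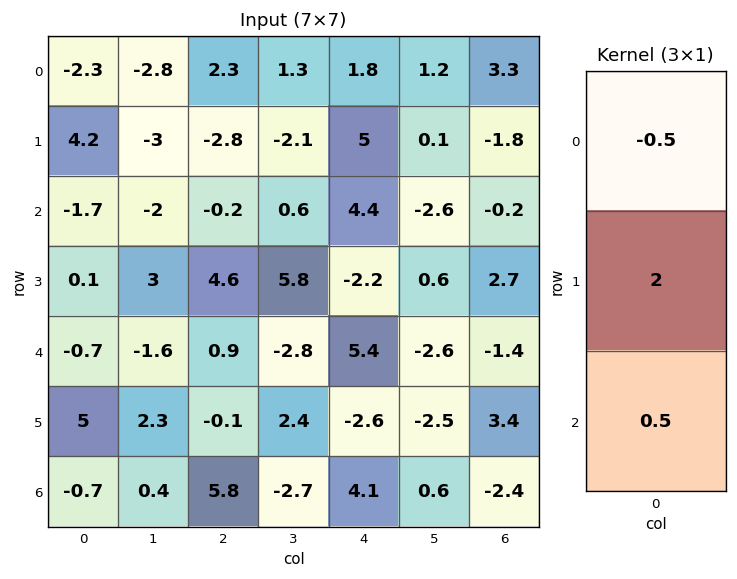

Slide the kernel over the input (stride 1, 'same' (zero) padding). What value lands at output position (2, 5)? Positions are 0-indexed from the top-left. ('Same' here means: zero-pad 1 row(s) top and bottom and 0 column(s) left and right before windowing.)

-4.95

The receptive field on the zero-padded input at this output position is [0.1 / -2.6 / 0.6]. Elementwise product with the kernel and sum: 0.1·-0.5 + -2.6·2 + 0.6·0.5.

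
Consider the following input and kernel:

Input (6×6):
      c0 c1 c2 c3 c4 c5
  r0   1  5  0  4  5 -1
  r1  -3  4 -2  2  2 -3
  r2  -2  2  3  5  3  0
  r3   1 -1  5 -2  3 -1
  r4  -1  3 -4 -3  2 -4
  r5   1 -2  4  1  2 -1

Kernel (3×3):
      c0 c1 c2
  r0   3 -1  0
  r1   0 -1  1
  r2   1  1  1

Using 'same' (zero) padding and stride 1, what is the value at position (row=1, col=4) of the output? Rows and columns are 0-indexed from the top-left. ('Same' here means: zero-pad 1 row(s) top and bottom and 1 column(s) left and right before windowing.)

The receptive field on the zero-padded input at this output position is [4 5 -1 / 2 2 -3 / 5 3 0]. Elementwise product with the kernel and sum: 4·3 + 5·-1 + 2·-1 + -3·1 + 5·1 + 3·1 + 0·1.

10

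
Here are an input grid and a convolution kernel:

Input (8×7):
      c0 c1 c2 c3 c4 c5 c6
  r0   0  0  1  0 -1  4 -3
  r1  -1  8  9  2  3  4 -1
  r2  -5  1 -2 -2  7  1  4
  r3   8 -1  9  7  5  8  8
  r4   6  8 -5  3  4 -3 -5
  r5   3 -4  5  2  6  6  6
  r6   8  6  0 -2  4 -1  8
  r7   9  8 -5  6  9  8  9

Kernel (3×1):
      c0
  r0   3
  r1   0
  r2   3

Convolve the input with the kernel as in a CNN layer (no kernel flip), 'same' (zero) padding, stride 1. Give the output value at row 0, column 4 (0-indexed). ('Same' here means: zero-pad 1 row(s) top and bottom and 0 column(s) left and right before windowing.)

The receptive field on the zero-padded input at this output position is [0 / -1 / 3]. Elementwise product with the kernel and sum: 0·3 + 3·3.

9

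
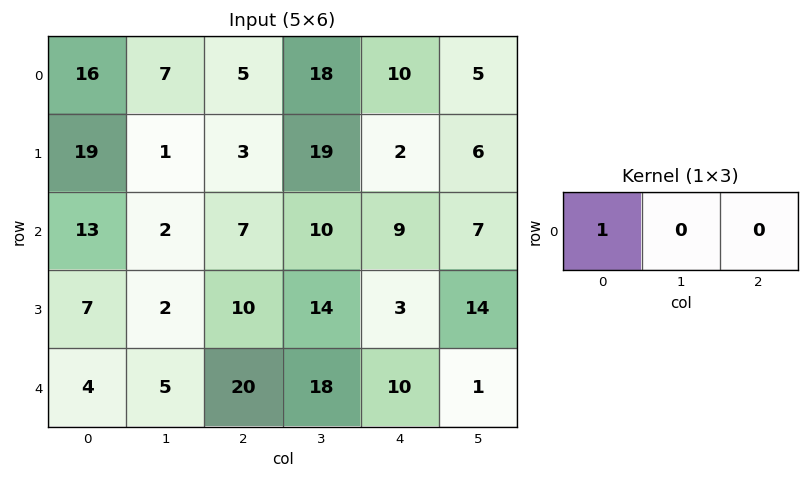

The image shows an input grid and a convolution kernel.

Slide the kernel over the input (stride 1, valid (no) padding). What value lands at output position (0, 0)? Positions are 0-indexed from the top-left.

16

The receptive field on the input at this output position is [16 7 5]. Elementwise product with the kernel and sum: 16·1.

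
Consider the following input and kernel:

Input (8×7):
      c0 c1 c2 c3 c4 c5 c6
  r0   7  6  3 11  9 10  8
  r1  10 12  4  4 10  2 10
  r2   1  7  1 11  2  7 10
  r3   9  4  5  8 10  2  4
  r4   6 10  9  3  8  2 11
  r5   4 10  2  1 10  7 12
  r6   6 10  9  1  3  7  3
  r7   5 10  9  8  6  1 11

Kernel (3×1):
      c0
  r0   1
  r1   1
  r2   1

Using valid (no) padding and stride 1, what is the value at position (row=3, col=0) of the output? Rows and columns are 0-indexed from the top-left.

19

The receptive field on the input at this output position is [9 / 6 / 4]. Elementwise product with the kernel and sum: 9·1 + 6·1 + 4·1.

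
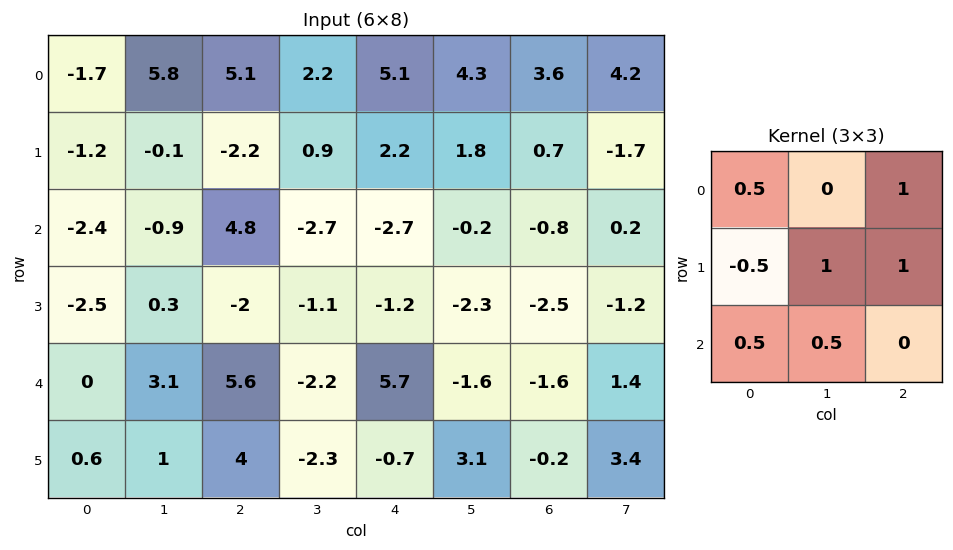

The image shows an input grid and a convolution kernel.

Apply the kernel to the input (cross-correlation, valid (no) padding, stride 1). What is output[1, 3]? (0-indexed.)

The receptive field on the input at this output position is [0.9 2.2 1.8 / -2.7 -2.7 -0.2 / -1.1 -1.2 -2.3]. Elementwise product with the kernel and sum: 0.9·0.5 + 1.8·1 + -2.7·-0.5 + -2.7·1 + -0.2·1 + -1.1·0.5 + -1.2·0.5.

-0.45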